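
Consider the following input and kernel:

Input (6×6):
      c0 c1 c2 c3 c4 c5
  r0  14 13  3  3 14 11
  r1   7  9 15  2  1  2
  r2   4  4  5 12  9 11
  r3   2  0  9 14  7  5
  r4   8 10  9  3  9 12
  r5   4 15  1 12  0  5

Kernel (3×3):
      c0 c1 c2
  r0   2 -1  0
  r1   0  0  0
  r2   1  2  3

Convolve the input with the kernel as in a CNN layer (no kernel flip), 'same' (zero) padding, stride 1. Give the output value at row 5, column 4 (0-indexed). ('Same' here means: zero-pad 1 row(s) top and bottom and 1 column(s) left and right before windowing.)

The receptive field on the zero-padded input at this output position is [3 9 12 / 12 0 5 / 0 0 0]. Elementwise product with the kernel and sum: 3·2 + 9·-1 + 0·1 + 0·2 + 0·3.

-3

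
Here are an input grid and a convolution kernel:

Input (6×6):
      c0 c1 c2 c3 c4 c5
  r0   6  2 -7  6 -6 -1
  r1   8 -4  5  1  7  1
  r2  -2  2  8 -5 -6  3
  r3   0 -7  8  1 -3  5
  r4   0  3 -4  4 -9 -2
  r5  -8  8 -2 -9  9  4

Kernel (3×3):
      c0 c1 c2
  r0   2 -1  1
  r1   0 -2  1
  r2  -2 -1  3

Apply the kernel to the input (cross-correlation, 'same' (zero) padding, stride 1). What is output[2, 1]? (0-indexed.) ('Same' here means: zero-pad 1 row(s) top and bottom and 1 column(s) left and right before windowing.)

The receptive field on the zero-padded input at this output position is [8 -4 5 / -2 2 8 / 0 -7 8]. Elementwise product with the kernel and sum: 8·2 + -4·-1 + 5·1 + 2·-2 + 8·1 + 0·-2 + -7·-1 + 8·3.

60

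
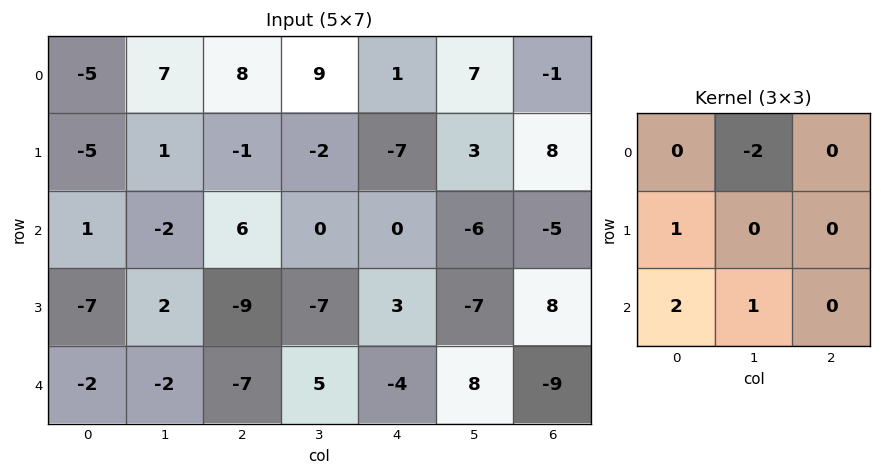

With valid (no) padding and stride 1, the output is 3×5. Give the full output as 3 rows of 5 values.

Output[0,0]: The receptive field on the input at this output position is [-5 7 8 / -5 1 -1 / 1 -2 6]. Elementwise product with the kernel and sum: 7·-2 + -5·1 + 1·2 + -2·1.

-19 -13 -7 -4 -27
-13 -5 -15 3 -7
-9 -21 -18 -1 15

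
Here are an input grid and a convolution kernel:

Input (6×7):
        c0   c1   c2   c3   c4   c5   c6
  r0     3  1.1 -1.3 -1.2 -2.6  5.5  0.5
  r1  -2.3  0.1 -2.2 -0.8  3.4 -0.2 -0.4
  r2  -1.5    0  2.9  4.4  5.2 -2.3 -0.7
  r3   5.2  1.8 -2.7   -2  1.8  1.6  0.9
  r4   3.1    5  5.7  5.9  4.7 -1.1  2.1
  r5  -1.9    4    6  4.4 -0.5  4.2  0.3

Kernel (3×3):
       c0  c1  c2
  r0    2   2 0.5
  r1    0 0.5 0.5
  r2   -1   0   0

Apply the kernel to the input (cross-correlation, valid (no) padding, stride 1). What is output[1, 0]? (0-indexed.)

-9.25

The receptive field on the input at this output position is [-2.3 0.1 -2.2 / -1.5 0 2.9 / 5.2 1.8 -2.7]. Elementwise product with the kernel and sum: -2.3·2 + 0.1·2 + -2.2·0.5 + 0·0.5 + 2.9·0.5 + 5.2·-1.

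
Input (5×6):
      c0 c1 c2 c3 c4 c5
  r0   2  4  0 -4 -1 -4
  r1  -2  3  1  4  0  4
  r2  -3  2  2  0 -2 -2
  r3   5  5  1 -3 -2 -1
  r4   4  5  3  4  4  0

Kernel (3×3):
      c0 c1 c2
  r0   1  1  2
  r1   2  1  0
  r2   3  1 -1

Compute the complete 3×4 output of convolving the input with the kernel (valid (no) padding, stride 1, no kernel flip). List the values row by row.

-4 11 8 -5
18 37 11 0
32 29 6 2

Output[0,0]: The receptive field on the input at this output position is [2 4 0 / -2 3 1 / -3 2 2]. Elementwise product with the kernel and sum: 2·1 + 4·1 + 0·2 + -2·2 + 3·1 + -3·3 + 2·1 + 2·-1.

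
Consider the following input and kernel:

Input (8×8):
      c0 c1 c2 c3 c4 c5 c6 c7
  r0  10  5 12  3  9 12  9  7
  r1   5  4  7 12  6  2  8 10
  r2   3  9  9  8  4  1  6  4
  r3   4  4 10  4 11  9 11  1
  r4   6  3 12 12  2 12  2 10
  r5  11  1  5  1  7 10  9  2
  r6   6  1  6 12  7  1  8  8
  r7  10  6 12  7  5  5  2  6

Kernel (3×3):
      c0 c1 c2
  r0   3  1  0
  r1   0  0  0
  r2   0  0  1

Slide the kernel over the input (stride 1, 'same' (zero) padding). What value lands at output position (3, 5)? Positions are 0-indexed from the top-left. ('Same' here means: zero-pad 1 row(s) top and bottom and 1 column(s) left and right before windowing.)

The receptive field on the zero-padded input at this output position is [4 1 6 / 11 9 11 / 2 12 2]. Elementwise product with the kernel and sum: 4·3 + 1·1 + 2·1.

15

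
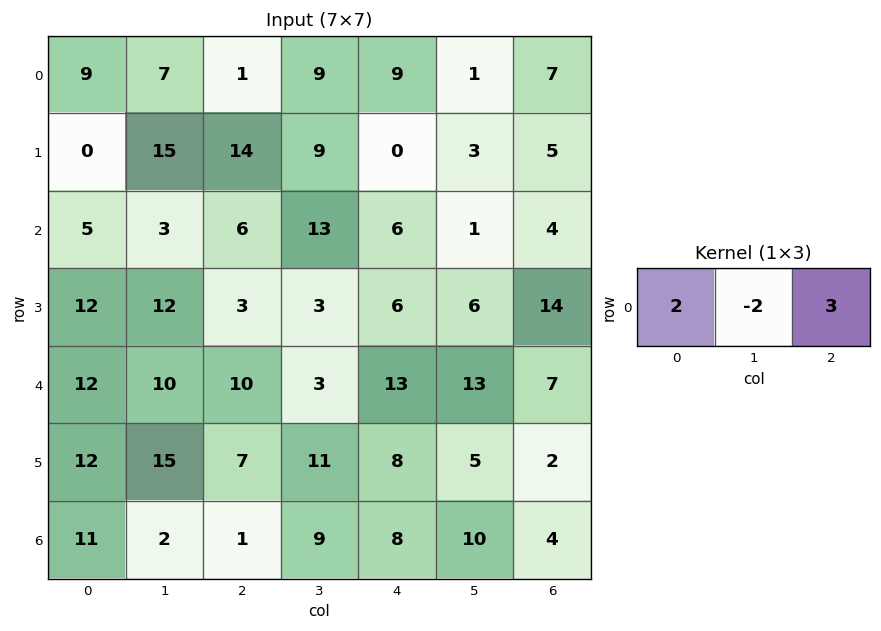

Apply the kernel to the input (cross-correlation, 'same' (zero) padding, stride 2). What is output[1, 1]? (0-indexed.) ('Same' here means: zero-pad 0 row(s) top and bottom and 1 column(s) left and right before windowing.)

33

The receptive field on the zero-padded input at this output position is [3 6 13]. Elementwise product with the kernel and sum: 3·2 + 6·-2 + 13·3.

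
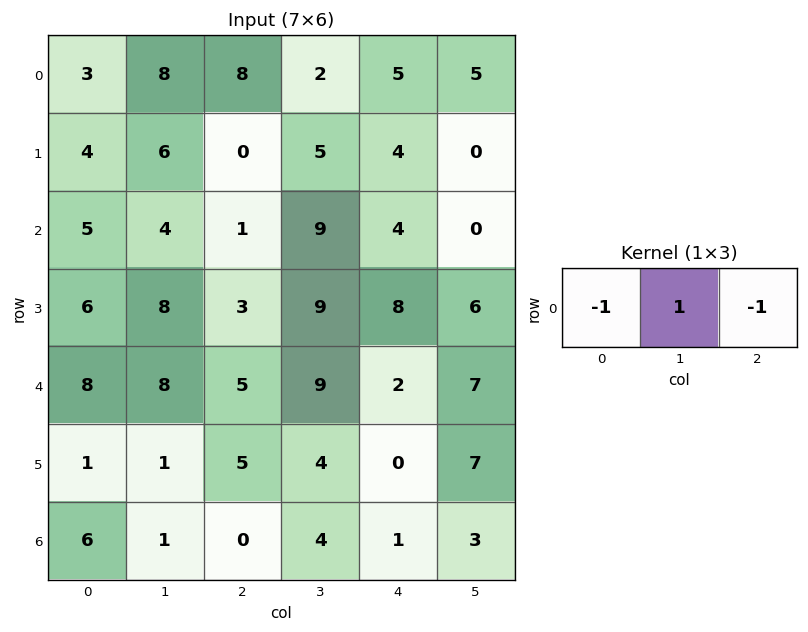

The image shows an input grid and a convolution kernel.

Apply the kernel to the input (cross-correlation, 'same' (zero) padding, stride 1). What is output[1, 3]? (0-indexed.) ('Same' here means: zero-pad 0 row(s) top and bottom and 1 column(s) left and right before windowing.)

1

The receptive field on the zero-padded input at this output position is [0 5 4]. Elementwise product with the kernel and sum: 0·-1 + 5·1 + 4·-1.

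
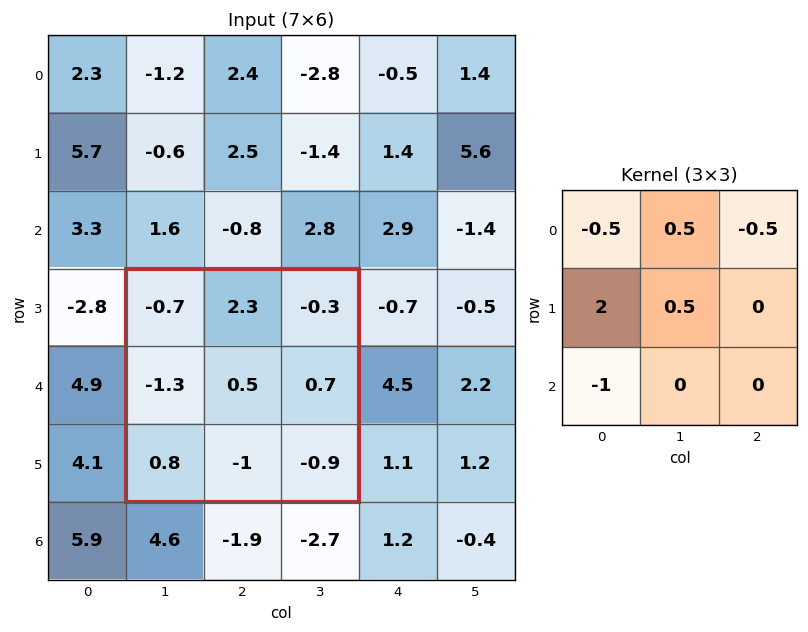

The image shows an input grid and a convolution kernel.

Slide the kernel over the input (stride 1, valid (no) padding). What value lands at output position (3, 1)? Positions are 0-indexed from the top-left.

-1.5

The receptive field on the input at this output position is [-0.7 2.3 -0.3 / -1.3 0.5 0.7 / 0.8 -1 -0.9]. Elementwise product with the kernel and sum: -0.7·-0.5 + 2.3·0.5 + -0.3·-0.5 + -1.3·2 + 0.5·0.5 + 0.8·-1.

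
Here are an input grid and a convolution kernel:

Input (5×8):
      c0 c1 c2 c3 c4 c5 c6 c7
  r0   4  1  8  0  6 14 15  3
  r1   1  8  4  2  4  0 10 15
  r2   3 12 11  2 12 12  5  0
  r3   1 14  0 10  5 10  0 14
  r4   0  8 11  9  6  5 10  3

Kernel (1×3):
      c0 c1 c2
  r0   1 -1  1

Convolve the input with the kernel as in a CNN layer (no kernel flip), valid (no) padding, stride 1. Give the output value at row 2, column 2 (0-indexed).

The receptive field on the input at this output position is [11 2 12]. Elementwise product with the kernel and sum: 11·1 + 2·-1 + 12·1.

21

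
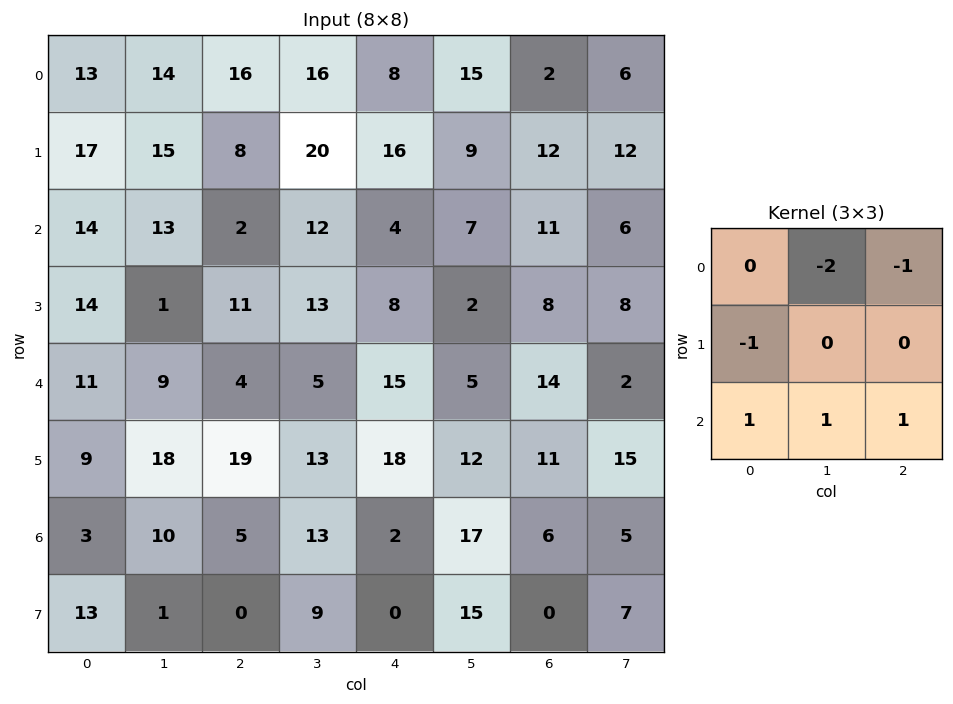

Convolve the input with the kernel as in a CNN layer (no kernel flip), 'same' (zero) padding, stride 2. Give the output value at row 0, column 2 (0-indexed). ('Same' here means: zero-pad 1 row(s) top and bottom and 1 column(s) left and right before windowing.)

29

The receptive field on the zero-padded input at this output position is [0 0 0 / 16 8 15 / 20 16 9]. Elementwise product with the kernel and sum: 0·-2 + 0·-1 + 16·-1 + 20·1 + 16·1 + 9·1.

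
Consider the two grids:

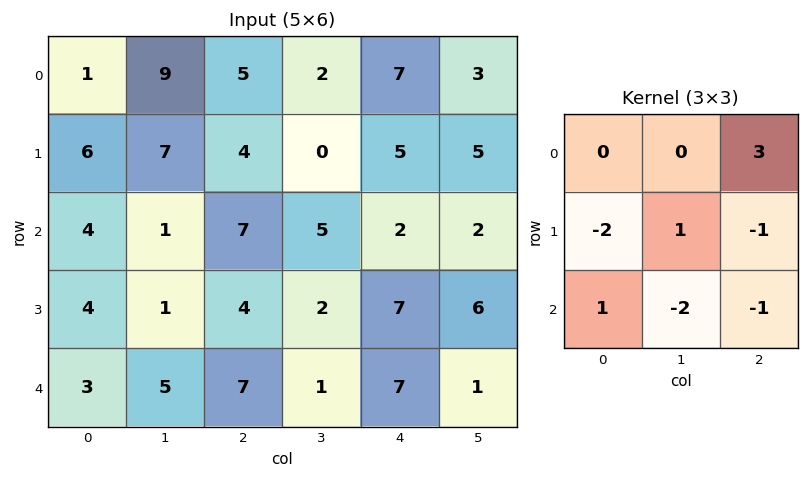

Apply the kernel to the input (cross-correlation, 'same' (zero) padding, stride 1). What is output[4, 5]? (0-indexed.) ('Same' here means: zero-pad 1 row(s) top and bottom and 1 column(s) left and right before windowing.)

-13

The receptive field on the zero-padded input at this output position is [7 6 0 / 7 1 0 / 0 0 0]. Elementwise product with the kernel and sum: 0·3 + 7·-2 + 1·1 + 0·-1 + 0·1 + 0·-2 + 0·-1.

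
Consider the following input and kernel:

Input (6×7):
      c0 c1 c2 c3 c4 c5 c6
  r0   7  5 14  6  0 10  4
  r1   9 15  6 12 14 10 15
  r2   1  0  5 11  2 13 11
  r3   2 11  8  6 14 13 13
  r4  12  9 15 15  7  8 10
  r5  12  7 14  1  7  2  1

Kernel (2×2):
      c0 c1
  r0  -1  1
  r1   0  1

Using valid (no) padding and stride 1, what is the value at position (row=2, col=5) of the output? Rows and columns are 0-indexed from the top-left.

The receptive field on the input at this output position is [13 11 / 13 13]. Elementwise product with the kernel and sum: 13·-1 + 11·1 + 13·1.

11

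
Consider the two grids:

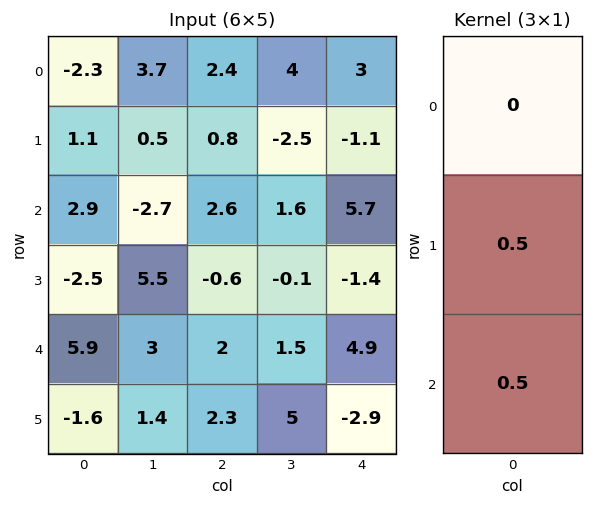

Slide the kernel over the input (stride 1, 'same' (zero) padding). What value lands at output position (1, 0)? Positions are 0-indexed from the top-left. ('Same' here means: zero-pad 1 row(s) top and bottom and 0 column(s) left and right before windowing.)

The receptive field on the zero-padded input at this output position is [-2.3 / 1.1 / 2.9]. Elementwise product with the kernel and sum: 1.1·0.5 + 2.9·0.5.

2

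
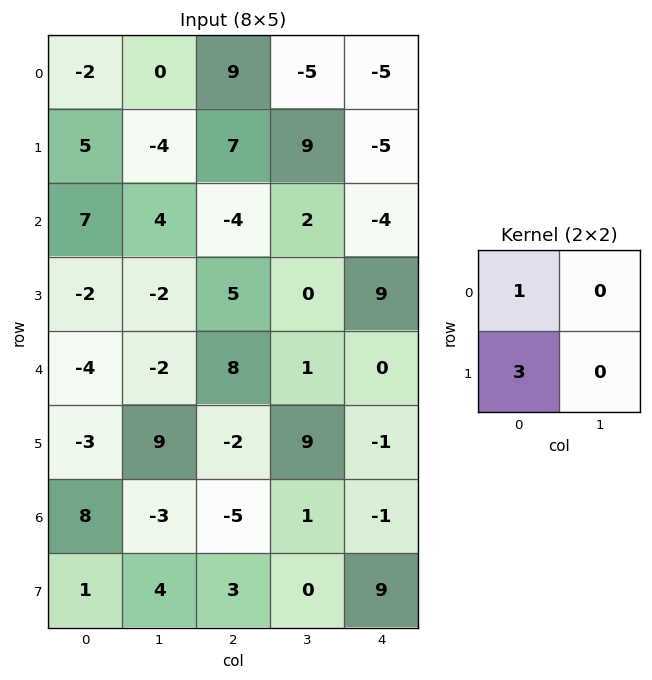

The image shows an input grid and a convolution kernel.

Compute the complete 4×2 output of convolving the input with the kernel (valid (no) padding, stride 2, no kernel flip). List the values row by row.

Output[0,0]: The receptive field on the input at this output position is [-2 0 / 5 -4]. Elementwise product with the kernel and sum: -2·1 + 5·3.
Output[0,1]: The receptive field on the input at this output position is [9 -5 / 7 9]. Elementwise product with the kernel and sum: 9·1 + 7·3.

13 30
1 11
-13 2
11 4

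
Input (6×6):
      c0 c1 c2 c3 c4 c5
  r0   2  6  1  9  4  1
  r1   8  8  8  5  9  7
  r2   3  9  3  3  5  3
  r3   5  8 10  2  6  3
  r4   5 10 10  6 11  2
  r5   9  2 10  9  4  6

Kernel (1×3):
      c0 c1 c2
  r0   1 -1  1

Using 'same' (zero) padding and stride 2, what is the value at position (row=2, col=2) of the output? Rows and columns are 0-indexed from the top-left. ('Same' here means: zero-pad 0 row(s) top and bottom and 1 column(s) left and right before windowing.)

The receptive field on the zero-padded input at this output position is [6 11 2]. Elementwise product with the kernel and sum: 6·1 + 11·-1 + 2·1.

-3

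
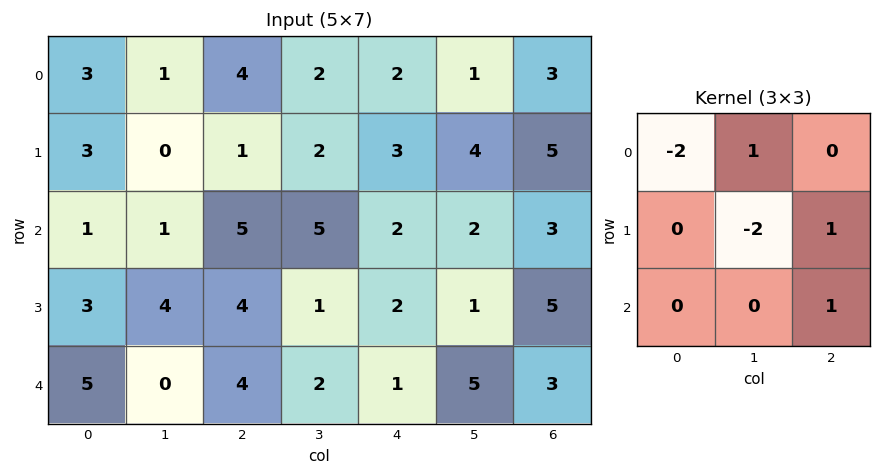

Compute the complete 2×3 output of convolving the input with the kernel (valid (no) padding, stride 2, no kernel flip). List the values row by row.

1 -5 -3
-1 -4 4

Output[0,0]: The receptive field on the input at this output position is [3 1 4 / 3 0 1 / 1 1 5]. Elementwise product with the kernel and sum: 3·-2 + 1·1 + 0·-2 + 1·1 + 5·1.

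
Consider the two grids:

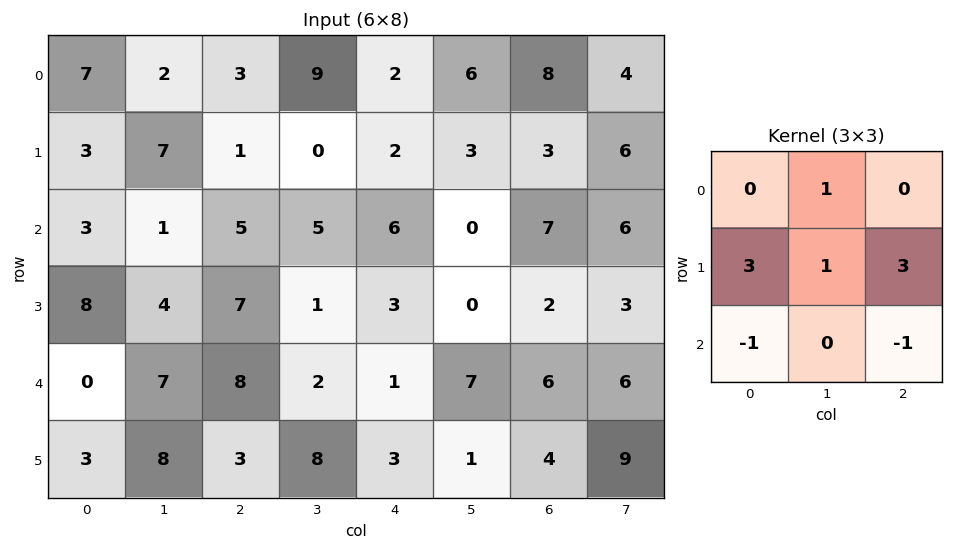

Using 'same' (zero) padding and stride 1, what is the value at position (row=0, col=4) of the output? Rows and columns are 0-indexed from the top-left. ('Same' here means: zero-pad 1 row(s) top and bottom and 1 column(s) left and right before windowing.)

44

The receptive field on the zero-padded input at this output position is [0 0 0 / 9 2 6 / 0 2 3]. Elementwise product with the kernel and sum: 0·1 + 9·3 + 2·1 + 6·3 + 0·-1 + 3·-1.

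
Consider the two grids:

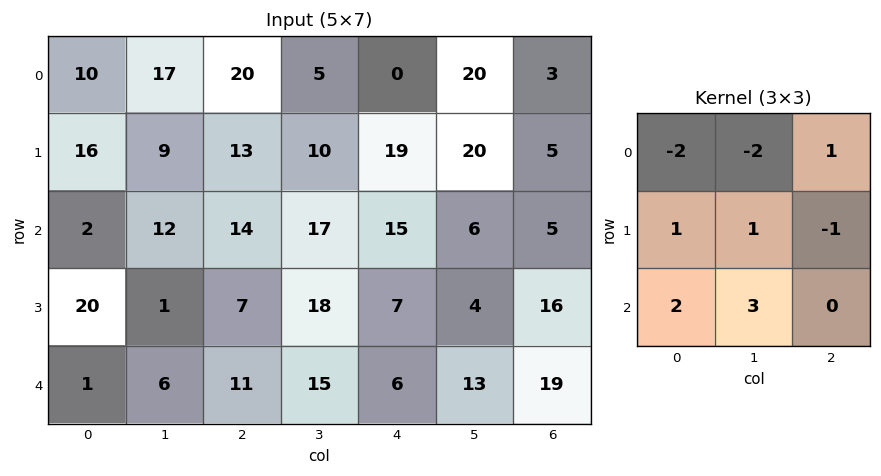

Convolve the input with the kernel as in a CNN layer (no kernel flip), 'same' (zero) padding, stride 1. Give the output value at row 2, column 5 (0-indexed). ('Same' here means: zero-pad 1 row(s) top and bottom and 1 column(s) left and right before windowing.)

-31

The receptive field on the zero-padded input at this output position is [19 20 5 / 15 6 5 / 7 4 16]. Elementwise product with the kernel and sum: 19·-2 + 20·-2 + 5·1 + 15·1 + 6·1 + 5·-1 + 7·2 + 4·3.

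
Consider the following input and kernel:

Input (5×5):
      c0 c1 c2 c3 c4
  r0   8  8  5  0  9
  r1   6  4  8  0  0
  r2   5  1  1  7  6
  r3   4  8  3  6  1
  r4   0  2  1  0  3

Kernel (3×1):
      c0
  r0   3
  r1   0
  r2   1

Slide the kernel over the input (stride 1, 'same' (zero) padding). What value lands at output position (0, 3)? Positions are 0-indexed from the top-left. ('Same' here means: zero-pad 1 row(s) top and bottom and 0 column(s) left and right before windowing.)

The receptive field on the zero-padded input at this output position is [0 / 0 / 0]. Elementwise product with the kernel and sum: 0·3 + 0·1.

0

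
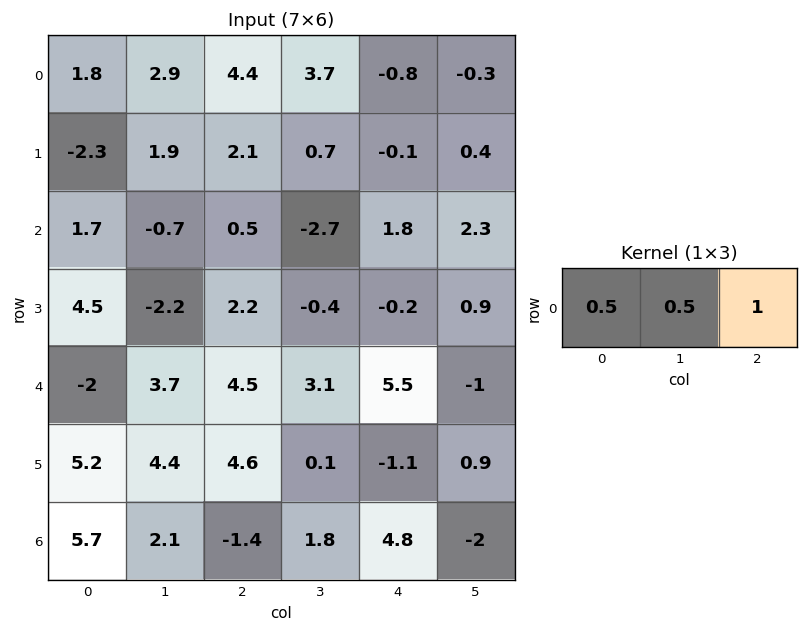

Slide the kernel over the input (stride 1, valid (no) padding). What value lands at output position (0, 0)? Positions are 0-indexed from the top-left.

The receptive field on the input at this output position is [1.8 2.9 4.4]. Elementwise product with the kernel and sum: 1.8·0.5 + 2.9·0.5 + 4.4·1.

6.75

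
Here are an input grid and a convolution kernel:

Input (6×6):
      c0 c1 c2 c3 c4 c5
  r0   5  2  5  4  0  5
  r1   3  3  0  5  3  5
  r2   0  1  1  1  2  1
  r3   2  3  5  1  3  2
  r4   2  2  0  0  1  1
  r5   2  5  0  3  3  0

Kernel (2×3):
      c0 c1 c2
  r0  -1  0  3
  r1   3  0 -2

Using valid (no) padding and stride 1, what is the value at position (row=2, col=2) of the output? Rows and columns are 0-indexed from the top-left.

14

The receptive field on the input at this output position is [1 1 2 / 5 1 3]. Elementwise product with the kernel and sum: 1·-1 + 2·3 + 5·3 + 3·-2.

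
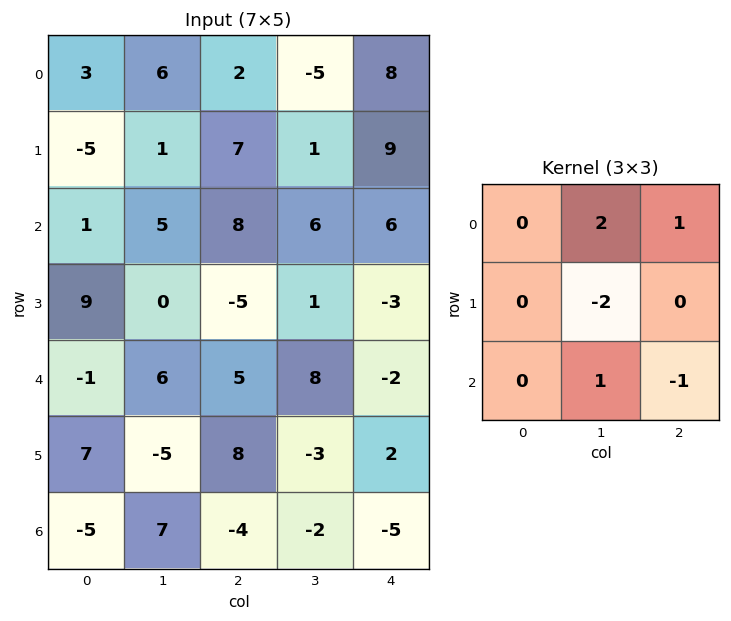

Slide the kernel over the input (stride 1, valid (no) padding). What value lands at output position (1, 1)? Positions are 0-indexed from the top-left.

The receptive field on the input at this output position is [1 7 1 / 5 8 6 / 0 -5 1]. Elementwise product with the kernel and sum: 7·2 + 1·1 + 8·-2 + -5·1 + 1·-1.

-7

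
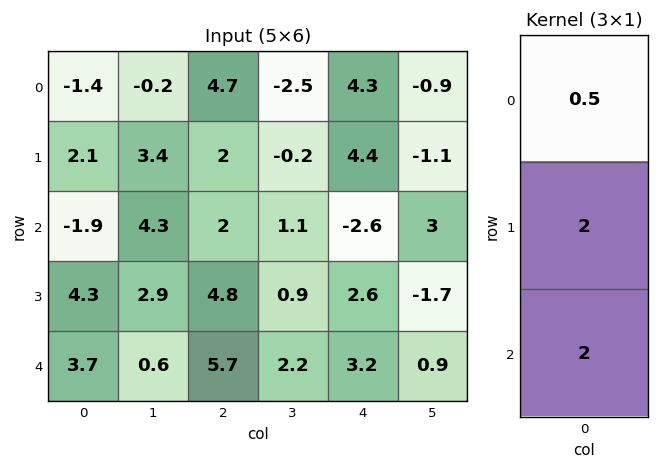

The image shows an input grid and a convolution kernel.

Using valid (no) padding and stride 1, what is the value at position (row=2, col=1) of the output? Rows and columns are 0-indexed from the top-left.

The receptive field on the input at this output position is [4.3 / 2.9 / 0.6]. Elementwise product with the kernel and sum: 4.3·0.5 + 2.9·2 + 0.6·2.

9.15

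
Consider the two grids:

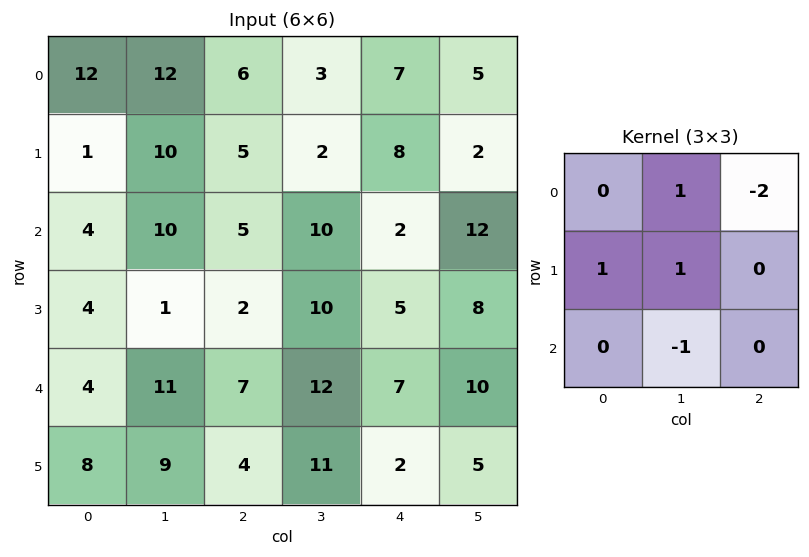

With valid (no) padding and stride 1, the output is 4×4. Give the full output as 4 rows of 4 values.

Output[0,0]: The receptive field on the input at this output position is [12 12 6 / 1 10 5 / 4 10 5]. Elementwise product with the kernel and sum: 12·1 + 6·-2 + 1·1 + 10·1 + 10·-1.
Output[0,1]: The receptive field on the input at this output position is [12 6 3 / 10 5 2 / 10 5 10]. Elementwise product with the kernel and sum: 6·1 + 3·-2 + 10·1 + 5·1 + 5·-1.

1 10 -14 5
13 14 -9 11
-6 -19 6 -14
3 -4 8 6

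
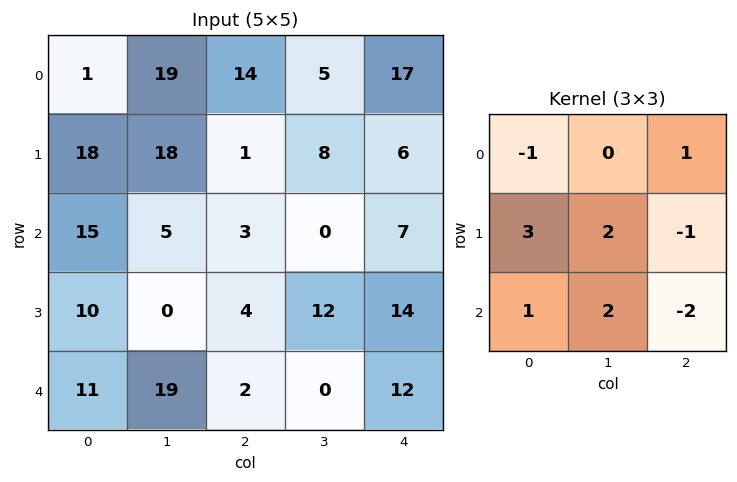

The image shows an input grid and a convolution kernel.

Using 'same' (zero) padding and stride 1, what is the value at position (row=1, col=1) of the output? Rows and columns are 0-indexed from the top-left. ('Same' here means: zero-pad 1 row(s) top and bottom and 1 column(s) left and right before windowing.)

121

The receptive field on the zero-padded input at this output position is [1 19 14 / 18 18 1 / 15 5 3]. Elementwise product with the kernel and sum: 1·-1 + 14·1 + 18·3 + 18·2 + 1·-1 + 15·1 + 5·2 + 3·-2.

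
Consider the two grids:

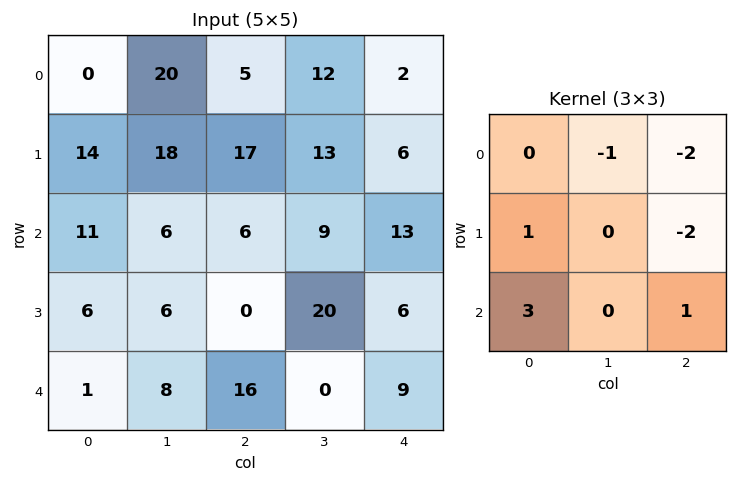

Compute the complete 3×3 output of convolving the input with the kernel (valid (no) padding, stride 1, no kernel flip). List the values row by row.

Output[0,0]: The receptive field on the input at this output position is [0 20 5 / 14 18 17 / 11 6 6]. Elementwise product with the kernel and sum: 20·-1 + 5·-2 + 14·1 + 17·-2 + 11·3 + 6·1.
Output[0,1]: The receptive field on the input at this output position is [20 5 12 / 18 17 13 / 6 6 9]. Elementwise product with the kernel and sum: 5·-1 + 12·-2 + 18·1 + 13·-2 + 6·3 + 9·1.

-11 -10 20
-35 -17 -39
7 -34 10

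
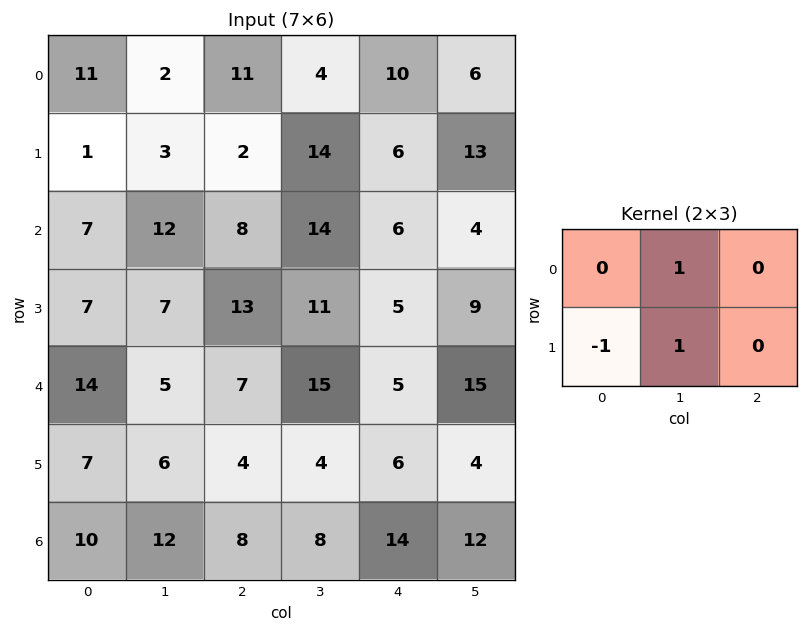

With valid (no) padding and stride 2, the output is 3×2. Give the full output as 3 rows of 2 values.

4 16
12 12
4 15

Output[0,0]: The receptive field on the input at this output position is [11 2 11 / 1 3 2]. Elementwise product with the kernel and sum: 2·1 + 1·-1 + 3·1.
Output[0,1]: The receptive field on the input at this output position is [11 4 10 / 2 14 6]. Elementwise product with the kernel and sum: 4·1 + 2·-1 + 14·1.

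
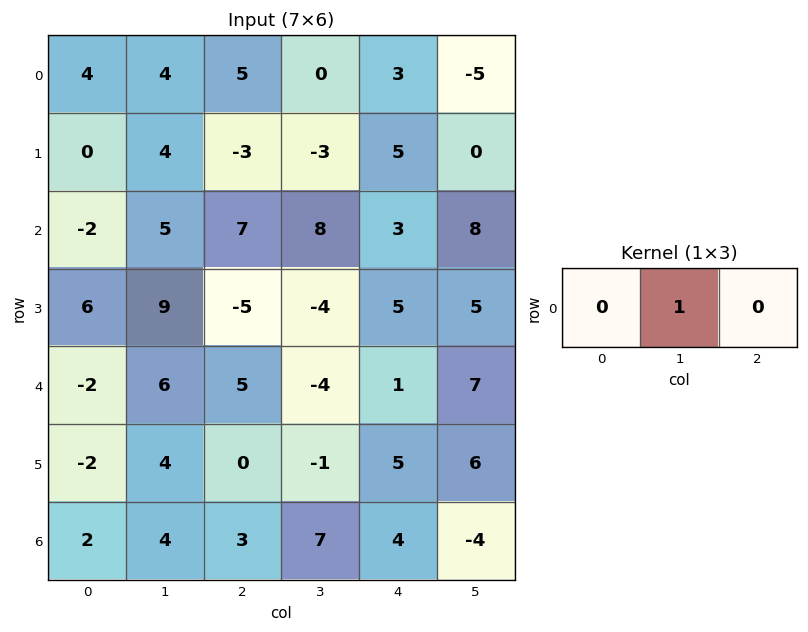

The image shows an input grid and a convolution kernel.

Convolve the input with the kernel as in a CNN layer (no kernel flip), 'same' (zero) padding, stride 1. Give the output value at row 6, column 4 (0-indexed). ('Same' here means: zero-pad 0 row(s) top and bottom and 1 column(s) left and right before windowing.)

The receptive field on the zero-padded input at this output position is [7 4 -4]. Elementwise product with the kernel and sum: 4·1.

4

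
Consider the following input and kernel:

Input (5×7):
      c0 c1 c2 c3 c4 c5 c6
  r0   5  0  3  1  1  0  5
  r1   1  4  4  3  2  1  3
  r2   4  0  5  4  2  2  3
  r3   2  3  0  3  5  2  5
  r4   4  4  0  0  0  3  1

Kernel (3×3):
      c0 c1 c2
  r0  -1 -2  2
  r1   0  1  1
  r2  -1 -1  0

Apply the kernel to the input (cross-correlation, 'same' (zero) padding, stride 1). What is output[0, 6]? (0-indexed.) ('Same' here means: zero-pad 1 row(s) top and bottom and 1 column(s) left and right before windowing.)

The receptive field on the zero-padded input at this output position is [0 0 0 / 0 5 0 / 1 3 0]. Elementwise product with the kernel and sum: 0·-1 + 0·-2 + 0·2 + 5·1 + 0·1 + 1·-1 + 3·-1.

1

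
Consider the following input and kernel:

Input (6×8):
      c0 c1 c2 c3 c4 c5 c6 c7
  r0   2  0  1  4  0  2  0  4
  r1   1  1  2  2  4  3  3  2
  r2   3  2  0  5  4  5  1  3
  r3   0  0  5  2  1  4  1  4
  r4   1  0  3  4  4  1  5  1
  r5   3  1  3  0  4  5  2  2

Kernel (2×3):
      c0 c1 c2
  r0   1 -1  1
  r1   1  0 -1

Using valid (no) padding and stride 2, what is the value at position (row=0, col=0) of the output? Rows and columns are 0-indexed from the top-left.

2

The receptive field on the input at this output position is [2 0 1 / 1 1 2]. Elementwise product with the kernel and sum: 2·1 + 0·-1 + 1·1 + 1·1 + 2·-1.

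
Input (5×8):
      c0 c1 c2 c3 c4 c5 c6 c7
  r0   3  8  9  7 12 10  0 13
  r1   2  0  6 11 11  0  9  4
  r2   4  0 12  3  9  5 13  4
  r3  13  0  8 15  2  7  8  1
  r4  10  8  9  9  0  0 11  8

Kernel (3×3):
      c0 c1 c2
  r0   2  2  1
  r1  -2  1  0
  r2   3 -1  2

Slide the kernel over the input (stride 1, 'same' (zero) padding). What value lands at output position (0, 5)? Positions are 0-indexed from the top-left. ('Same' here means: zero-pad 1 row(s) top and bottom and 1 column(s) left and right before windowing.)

The receptive field on the zero-padded input at this output position is [0 0 0 / 12 10 0 / 11 0 9]. Elementwise product with the kernel and sum: 0·2 + 0·2 + 0·1 + 12·-2 + 10·1 + 11·3 + 0·-1 + 9·2.

37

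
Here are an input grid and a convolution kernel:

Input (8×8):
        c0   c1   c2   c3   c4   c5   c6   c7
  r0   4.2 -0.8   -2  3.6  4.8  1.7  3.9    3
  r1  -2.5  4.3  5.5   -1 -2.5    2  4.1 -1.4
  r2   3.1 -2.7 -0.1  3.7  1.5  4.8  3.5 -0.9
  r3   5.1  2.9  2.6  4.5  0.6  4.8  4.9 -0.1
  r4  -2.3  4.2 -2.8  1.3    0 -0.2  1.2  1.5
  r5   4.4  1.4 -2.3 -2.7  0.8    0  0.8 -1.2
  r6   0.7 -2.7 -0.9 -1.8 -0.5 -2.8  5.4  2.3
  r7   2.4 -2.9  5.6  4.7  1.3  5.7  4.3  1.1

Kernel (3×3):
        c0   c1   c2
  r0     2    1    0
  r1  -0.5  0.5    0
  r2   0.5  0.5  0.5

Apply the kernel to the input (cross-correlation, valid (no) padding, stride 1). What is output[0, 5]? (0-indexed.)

The receptive field on the input at this output position is [1.7 3.9 3 / 2 4.1 -1.4 / 4.8 3.5 -0.9]. Elementwise product with the kernel and sum: 1.7·2 + 3.9·1 + 2·-0.5 + 4.1·0.5 + 4.8·0.5 + 3.5·0.5 + -0.9·0.5.

12.05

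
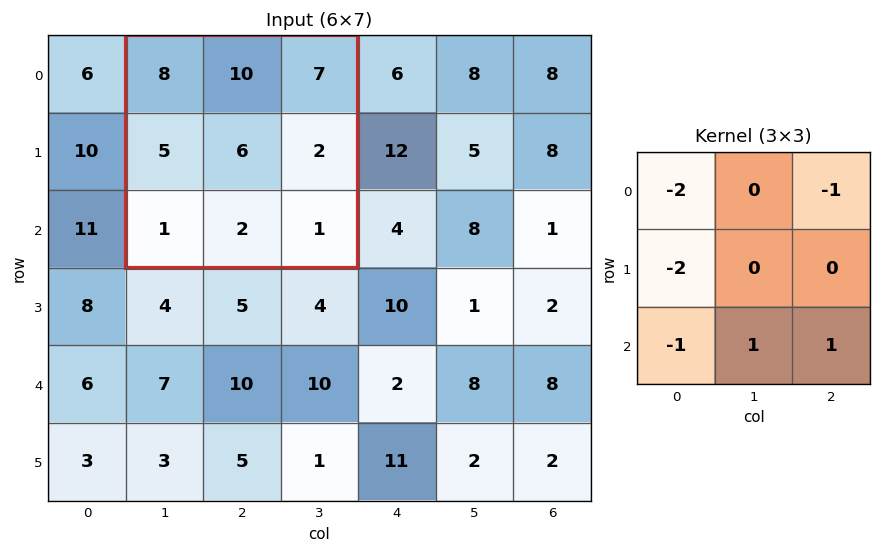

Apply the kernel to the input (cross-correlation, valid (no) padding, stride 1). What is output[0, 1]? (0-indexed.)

-31

The receptive field on the input at this output position is [8 10 7 / 5 6 2 / 1 2 1]. Elementwise product with the kernel and sum: 8·-2 + 7·-1 + 5·-2 + 1·-1 + 2·1 + 1·1.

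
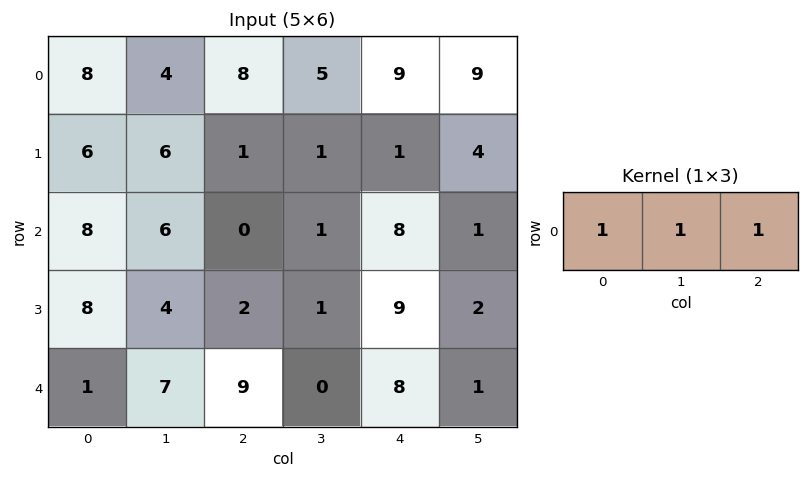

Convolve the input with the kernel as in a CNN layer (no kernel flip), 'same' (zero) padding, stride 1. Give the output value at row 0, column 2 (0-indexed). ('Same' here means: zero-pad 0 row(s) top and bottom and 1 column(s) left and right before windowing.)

The receptive field on the zero-padded input at this output position is [4 8 5]. Elementwise product with the kernel and sum: 4·1 + 8·1 + 5·1.

17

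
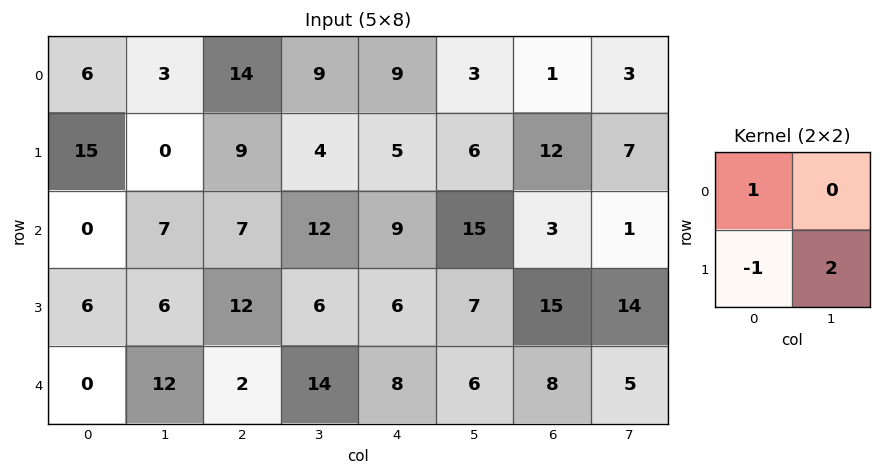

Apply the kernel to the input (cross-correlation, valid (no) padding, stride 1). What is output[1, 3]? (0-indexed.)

10

The receptive field on the input at this output position is [4 5 / 12 9]. Elementwise product with the kernel and sum: 4·1 + 12·-1 + 9·2.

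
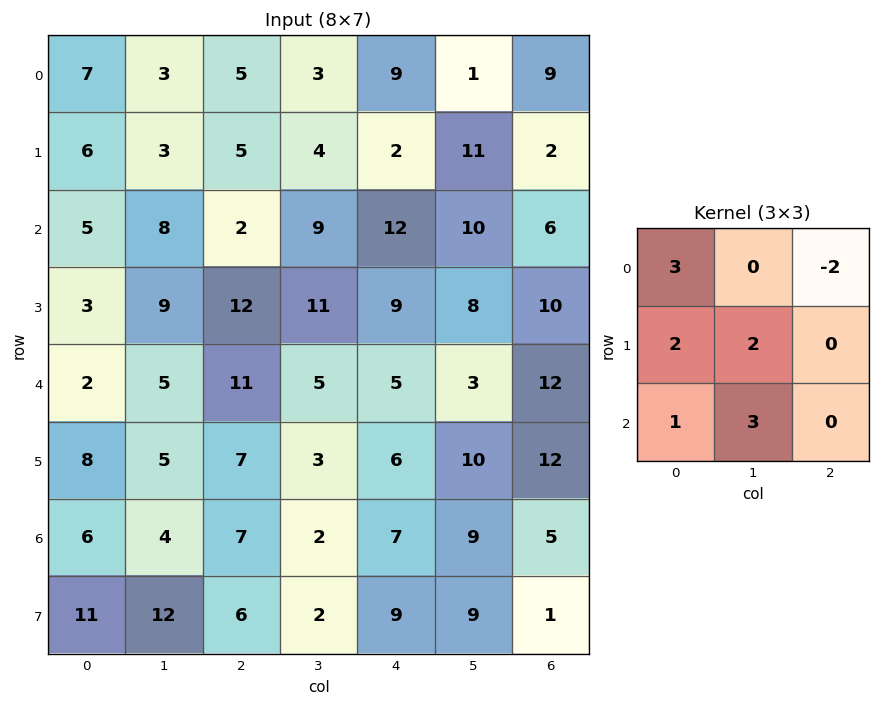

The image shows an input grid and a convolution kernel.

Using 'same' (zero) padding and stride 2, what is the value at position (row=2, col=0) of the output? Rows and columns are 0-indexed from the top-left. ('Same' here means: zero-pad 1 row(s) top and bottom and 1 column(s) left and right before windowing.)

The receptive field on the zero-padded input at this output position is [0 3 9 / 0 2 5 / 0 8 5]. Elementwise product with the kernel and sum: 0·3 + 9·-2 + 0·2 + 2·2 + 0·1 + 8·3.

10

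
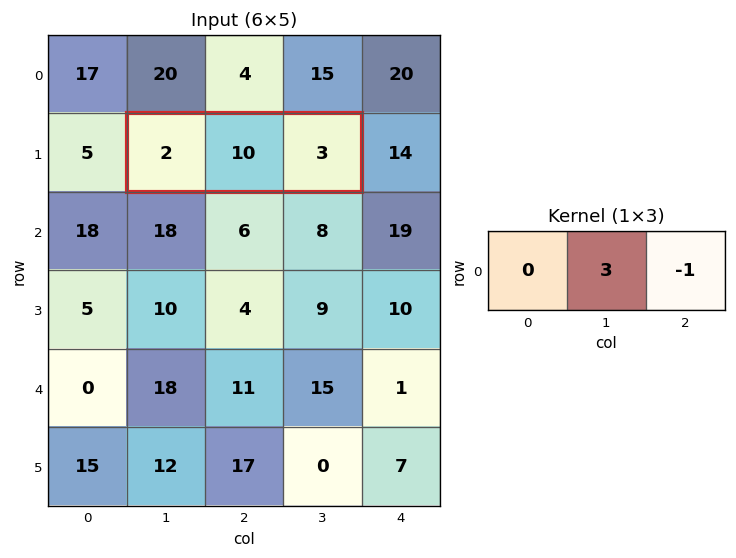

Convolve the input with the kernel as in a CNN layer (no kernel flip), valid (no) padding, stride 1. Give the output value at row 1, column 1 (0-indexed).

27

The receptive field on the input at this output position is [2 10 3]. Elementwise product with the kernel and sum: 10·3 + 3·-1.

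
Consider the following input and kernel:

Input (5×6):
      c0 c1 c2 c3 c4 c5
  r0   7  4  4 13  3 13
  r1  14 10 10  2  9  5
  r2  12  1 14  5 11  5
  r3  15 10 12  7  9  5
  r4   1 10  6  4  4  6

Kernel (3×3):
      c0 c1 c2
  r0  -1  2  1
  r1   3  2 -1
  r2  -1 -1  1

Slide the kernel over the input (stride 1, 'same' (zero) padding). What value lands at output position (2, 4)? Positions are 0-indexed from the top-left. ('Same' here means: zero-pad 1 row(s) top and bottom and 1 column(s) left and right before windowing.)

42

The receptive field on the zero-padded input at this output position is [2 9 5 / 5 11 5 / 7 9 5]. Elementwise product with the kernel and sum: 2·-1 + 9·2 + 5·1 + 5·3 + 11·2 + 5·-1 + 7·-1 + 9·-1 + 5·1.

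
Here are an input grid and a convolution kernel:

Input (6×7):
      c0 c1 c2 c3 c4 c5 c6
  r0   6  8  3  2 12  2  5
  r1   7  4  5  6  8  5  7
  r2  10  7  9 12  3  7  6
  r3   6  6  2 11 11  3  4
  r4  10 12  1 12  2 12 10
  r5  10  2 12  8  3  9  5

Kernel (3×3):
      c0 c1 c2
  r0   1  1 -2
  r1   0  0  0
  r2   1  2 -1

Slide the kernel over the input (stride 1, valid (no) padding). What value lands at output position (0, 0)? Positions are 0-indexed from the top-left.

The receptive field on the input at this output position is [6 8 3 / 7 4 5 / 10 7 9]. Elementwise product with the kernel and sum: 6·1 + 8·1 + 3·-2 + 10·1 + 7·2 + 9·-1.

23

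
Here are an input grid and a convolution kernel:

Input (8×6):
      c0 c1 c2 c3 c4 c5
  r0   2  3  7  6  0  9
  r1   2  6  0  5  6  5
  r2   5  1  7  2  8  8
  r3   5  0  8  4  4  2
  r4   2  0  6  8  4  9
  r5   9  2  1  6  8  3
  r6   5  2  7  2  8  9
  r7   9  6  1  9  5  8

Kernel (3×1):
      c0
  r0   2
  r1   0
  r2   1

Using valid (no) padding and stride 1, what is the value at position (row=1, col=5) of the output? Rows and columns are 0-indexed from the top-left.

12

The receptive field on the input at this output position is [5 / 8 / 2]. Elementwise product with the kernel and sum: 5·2 + 2·1.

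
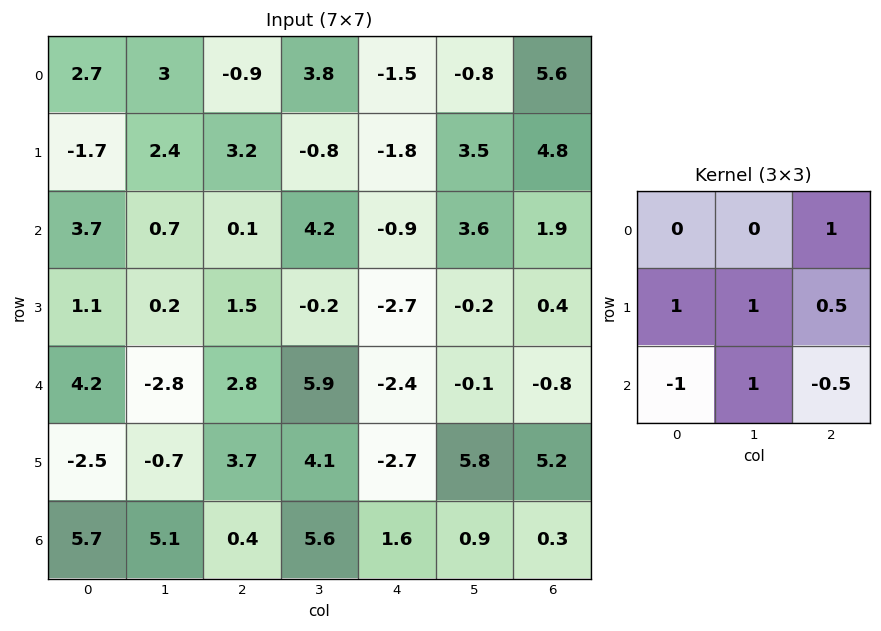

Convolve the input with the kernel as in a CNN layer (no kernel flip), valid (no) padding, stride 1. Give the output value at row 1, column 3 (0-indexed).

The receptive field on the input at this output position is [-0.8 -1.8 3.5 / 4.2 -0.9 3.6 / -0.2 -2.7 -0.2]. Elementwise product with the kernel and sum: 3.5·1 + 4.2·1 + -0.9·1 + 3.6·0.5 + -0.2·-1 + -2.7·1 + -0.2·-0.5.

6.2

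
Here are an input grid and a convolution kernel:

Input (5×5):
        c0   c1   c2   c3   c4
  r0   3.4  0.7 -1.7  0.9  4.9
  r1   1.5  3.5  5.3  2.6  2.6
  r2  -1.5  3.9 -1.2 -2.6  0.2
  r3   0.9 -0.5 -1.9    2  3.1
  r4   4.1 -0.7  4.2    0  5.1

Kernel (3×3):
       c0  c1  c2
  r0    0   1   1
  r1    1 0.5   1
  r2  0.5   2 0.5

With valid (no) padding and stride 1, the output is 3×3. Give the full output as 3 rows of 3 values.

Output[0,0]: The receptive field on the input at this output position is [3.4 0.7 -1.7 / 1.5 3.5 5.3 / -1.5 3.9 -1.2]. Elementwise product with the kernel and sum: 0.7·1 + -1.7·1 + 1.5·1 + 3.5·0.5 + 5.3·1 + -1.5·0.5 + 3.9·2 + -1.2·0.5.

14 6.2 9.3
6.55 5.55 7.5
4.2 4.8 4.45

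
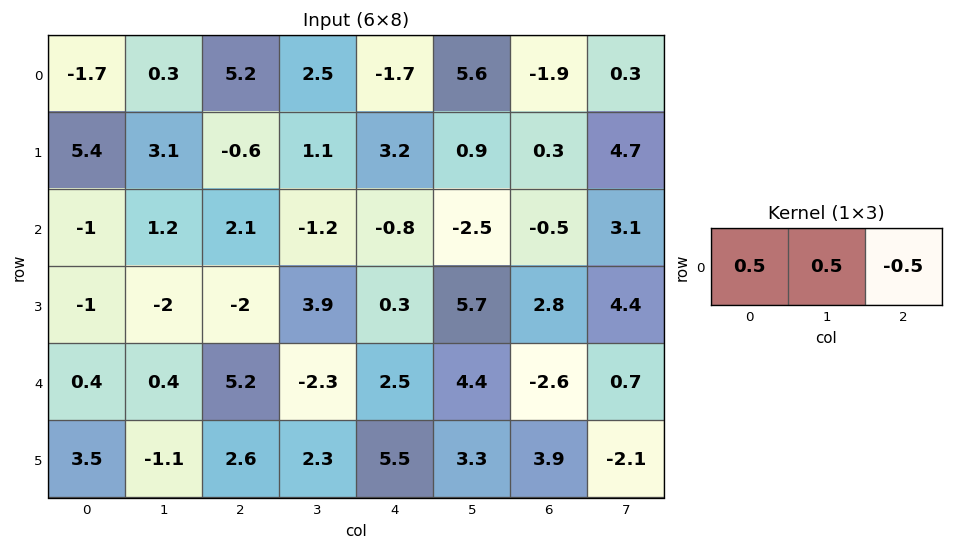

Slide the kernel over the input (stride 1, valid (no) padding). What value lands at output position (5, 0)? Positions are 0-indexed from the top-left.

-0.1

The receptive field on the input at this output position is [3.5 -1.1 2.6]. Elementwise product with the kernel and sum: 3.5·0.5 + -1.1·0.5 + 2.6·-0.5.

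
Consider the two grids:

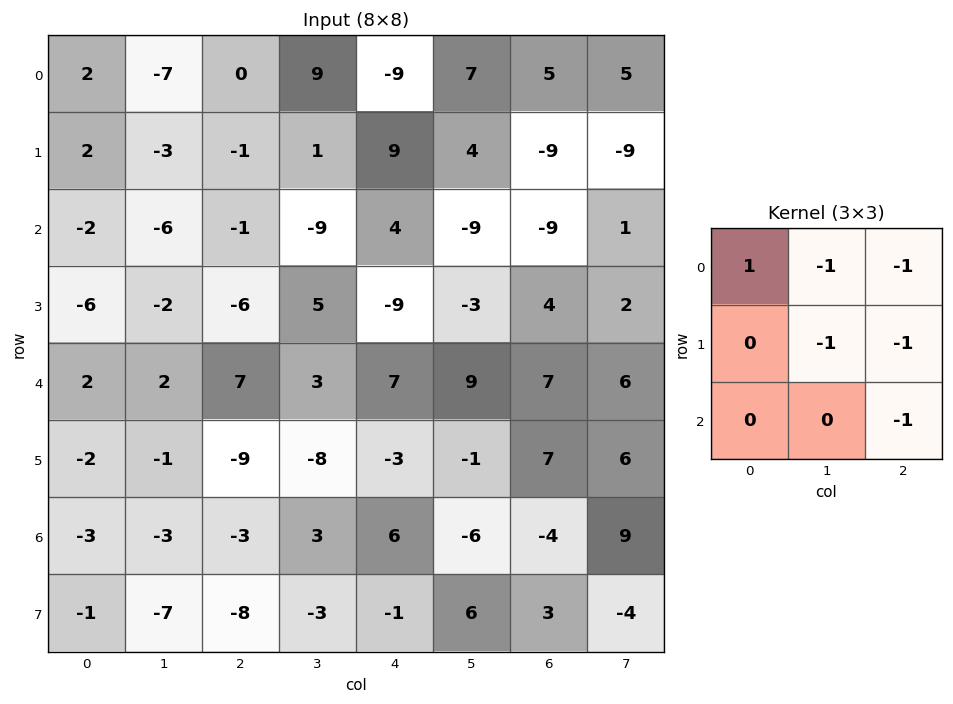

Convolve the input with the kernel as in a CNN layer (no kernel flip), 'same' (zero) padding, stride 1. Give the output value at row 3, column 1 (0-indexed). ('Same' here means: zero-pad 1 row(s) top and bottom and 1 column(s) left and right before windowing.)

The receptive field on the zero-padded input at this output position is [-2 -6 -1 / -6 -2 -6 / 2 2 7]. Elementwise product with the kernel and sum: -2·1 + -6·-1 + -1·-1 + -2·-1 + -6·-1 + 7·-1.

6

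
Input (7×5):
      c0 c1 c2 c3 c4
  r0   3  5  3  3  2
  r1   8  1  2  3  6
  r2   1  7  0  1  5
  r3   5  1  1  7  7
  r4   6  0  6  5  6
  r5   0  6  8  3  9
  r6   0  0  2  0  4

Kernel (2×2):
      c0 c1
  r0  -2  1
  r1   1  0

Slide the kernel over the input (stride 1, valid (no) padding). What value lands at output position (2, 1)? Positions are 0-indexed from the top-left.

The receptive field on the input at this output position is [7 0 / 1 1]. Elementwise product with the kernel and sum: 7·-2 + 0·1 + 1·1.

-13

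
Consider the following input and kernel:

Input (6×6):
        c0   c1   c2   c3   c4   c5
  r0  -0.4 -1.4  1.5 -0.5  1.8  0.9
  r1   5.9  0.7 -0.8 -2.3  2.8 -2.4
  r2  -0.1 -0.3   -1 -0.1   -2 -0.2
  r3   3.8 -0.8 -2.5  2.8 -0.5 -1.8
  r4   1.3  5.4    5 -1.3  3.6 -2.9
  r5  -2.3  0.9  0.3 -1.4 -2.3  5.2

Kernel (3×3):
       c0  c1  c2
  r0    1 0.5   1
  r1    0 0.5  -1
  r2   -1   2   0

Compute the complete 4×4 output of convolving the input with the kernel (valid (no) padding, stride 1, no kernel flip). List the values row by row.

1.05 -0.95 -0.1 1.2
0.9 -6.6 10.9 -7.9
10.35 -0.35 -8.75 8.75
2.7 4.25 -8.95 2.25

Output[0,0]: The receptive field on the input at this output position is [-0.4 -1.4 1.5 / 5.9 0.7 -0.8 / -0.1 -0.3 -1]. Elementwise product with the kernel and sum: -0.4·1 + -1.4·0.5 + 1.5·1 + 0.7·0.5 + -0.8·-1 + -0.1·-1 + -0.3·2.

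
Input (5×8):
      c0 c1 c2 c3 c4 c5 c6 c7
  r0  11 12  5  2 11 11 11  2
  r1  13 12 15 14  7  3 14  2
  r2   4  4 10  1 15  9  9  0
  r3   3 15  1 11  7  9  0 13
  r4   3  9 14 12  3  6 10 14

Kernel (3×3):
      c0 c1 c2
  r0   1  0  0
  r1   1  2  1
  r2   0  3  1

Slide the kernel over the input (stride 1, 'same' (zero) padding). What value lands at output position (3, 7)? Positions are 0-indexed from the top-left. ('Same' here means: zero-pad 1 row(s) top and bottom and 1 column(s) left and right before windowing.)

77

The receptive field on the zero-padded input at this output position is [9 0 0 / 0 13 0 / 10 14 0]. Elementwise product with the kernel and sum: 9·1 + 0·1 + 13·2 + 0·1 + 14·3 + 0·1.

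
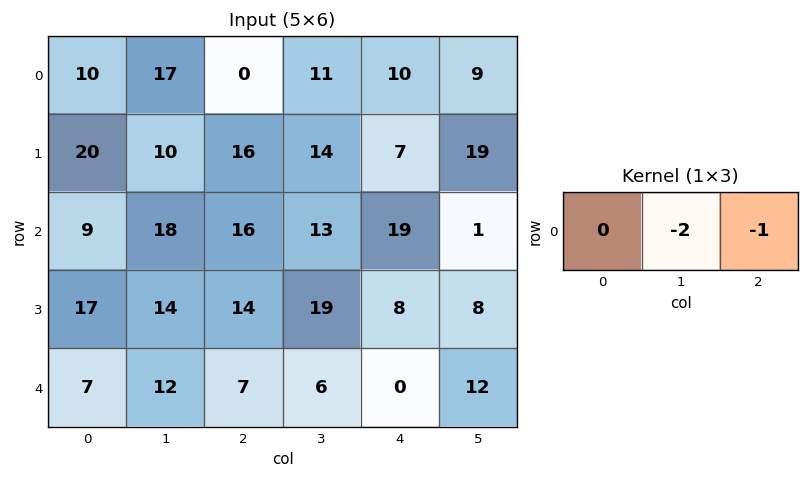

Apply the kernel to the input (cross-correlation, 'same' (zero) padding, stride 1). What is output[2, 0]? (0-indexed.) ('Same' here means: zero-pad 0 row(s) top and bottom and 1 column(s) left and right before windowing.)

The receptive field on the zero-padded input at this output position is [0 9 18]. Elementwise product with the kernel and sum: 9·-2 + 18·-1.

-36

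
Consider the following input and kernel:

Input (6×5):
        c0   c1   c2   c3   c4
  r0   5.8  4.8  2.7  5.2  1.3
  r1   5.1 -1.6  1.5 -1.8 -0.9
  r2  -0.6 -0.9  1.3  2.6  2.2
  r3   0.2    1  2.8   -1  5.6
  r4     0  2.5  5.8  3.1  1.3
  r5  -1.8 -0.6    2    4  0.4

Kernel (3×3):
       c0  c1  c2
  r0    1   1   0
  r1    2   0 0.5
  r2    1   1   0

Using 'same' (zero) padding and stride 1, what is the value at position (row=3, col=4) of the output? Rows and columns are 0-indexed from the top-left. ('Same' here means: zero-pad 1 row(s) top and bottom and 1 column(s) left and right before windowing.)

The receptive field on the zero-padded input at this output position is [2.6 2.2 0 / -1 5.6 0 / 3.1 1.3 0]. Elementwise product with the kernel and sum: 2.6·1 + 2.2·1 + -1·2 + 0·0.5 + 3.1·1 + 1.3·1.

7.2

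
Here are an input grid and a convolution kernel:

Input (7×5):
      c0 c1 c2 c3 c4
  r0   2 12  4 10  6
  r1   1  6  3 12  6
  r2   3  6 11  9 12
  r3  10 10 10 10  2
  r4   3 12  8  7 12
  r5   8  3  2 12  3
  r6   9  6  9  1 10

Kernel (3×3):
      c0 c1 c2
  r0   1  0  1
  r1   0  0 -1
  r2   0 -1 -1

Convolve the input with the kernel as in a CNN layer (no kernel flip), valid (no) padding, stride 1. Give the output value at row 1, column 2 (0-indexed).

The receptive field on the input at this output position is [3 12 6 / 11 9 12 / 10 10 2]. Elementwise product with the kernel and sum: 3·1 + 6·1 + 12·-1 + 10·-1 + 2·-1.

-15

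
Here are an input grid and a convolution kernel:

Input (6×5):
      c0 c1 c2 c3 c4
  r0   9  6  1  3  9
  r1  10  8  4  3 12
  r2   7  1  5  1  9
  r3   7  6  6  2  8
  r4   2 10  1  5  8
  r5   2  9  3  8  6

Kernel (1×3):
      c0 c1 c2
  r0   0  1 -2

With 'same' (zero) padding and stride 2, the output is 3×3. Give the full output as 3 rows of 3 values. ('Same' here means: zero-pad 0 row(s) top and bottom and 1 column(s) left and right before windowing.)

Output[0,0]: The receptive field on the zero-padded input at this output position is [0 9 6]. Elementwise product with the kernel and sum: 9·1 + 6·-2.
Output[0,1]: The receptive field on the zero-padded input at this output position is [6 1 3]. Elementwise product with the kernel and sum: 1·1 + 3·-2.

-3 -5 9
5 3 9
-18 -9 8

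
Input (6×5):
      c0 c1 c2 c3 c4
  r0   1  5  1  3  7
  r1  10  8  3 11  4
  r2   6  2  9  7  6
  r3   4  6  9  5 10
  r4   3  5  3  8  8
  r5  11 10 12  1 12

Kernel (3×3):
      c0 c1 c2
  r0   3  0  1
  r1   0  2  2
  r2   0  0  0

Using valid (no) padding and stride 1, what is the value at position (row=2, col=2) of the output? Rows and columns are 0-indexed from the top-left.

The receptive field on the input at this output position is [9 7 6 / 9 5 10 / 3 8 8]. Elementwise product with the kernel and sum: 9·3 + 6·1 + 5·2 + 10·2.

63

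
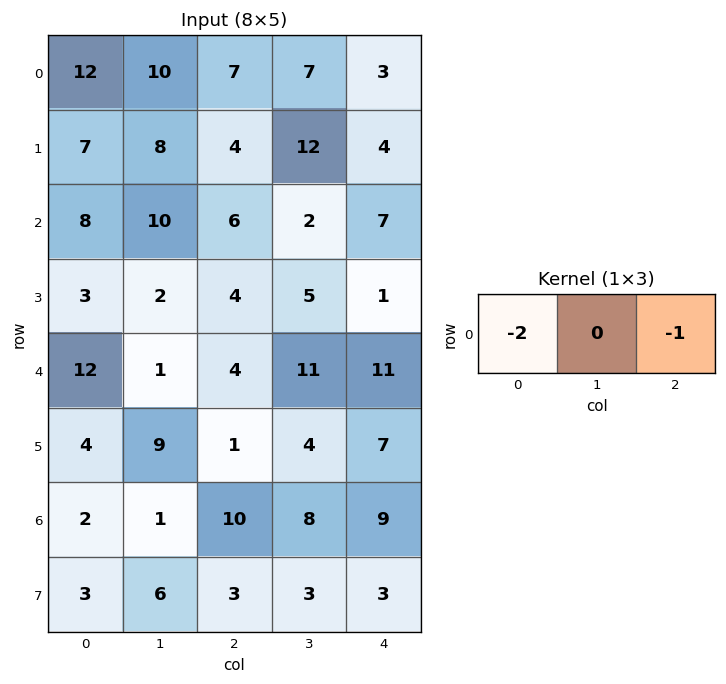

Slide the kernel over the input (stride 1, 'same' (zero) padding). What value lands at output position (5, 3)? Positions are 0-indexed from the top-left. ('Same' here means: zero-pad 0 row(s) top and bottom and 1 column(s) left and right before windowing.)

-9

The receptive field on the zero-padded input at this output position is [1 4 7]. Elementwise product with the kernel and sum: 1·-2 + 7·-1.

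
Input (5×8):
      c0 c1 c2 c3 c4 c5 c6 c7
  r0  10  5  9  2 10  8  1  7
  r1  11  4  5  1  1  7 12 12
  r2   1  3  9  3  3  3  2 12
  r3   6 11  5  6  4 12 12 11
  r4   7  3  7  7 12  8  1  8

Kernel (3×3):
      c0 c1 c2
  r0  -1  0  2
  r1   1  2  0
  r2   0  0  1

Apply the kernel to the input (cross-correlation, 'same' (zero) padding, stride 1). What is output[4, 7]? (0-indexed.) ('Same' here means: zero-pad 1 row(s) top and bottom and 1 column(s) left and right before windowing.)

5

The receptive field on the zero-padded input at this output position is [12 11 0 / 1 8 0 / 0 0 0]. Elementwise product with the kernel and sum: 12·-1 + 0·2 + 1·1 + 8·2 + 0·1.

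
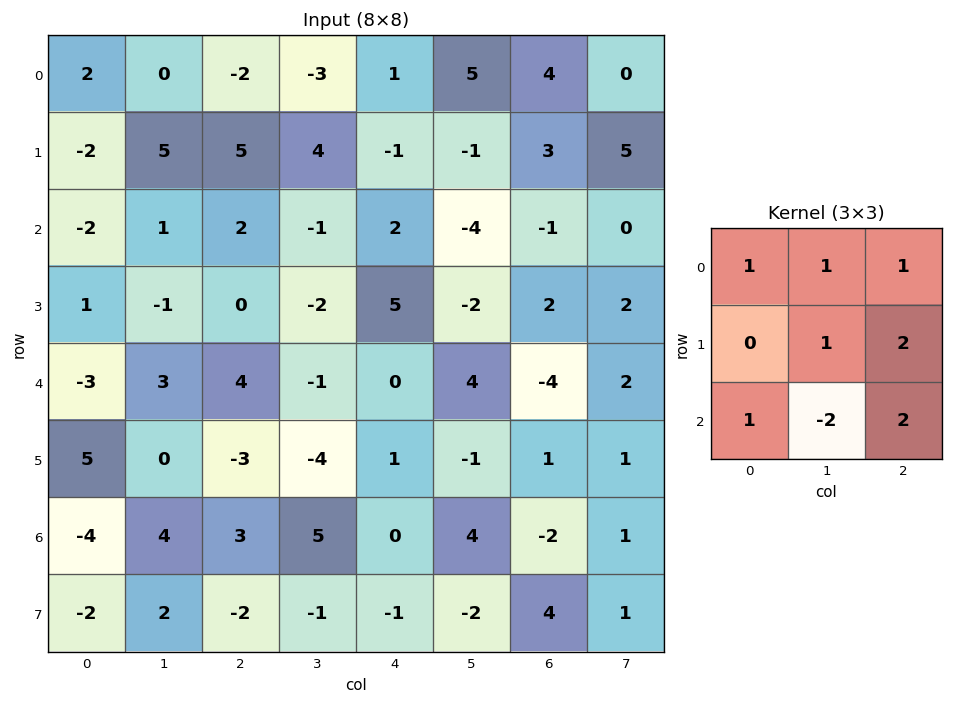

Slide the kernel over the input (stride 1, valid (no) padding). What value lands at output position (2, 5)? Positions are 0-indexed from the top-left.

The receptive field on the input at this output position is [-4 -1 0 / -2 2 2 / 4 -4 2]. Elementwise product with the kernel and sum: -4·1 + -1·1 + 0·1 + 2·1 + 2·2 + 4·1 + -4·-2 + 2·2.

17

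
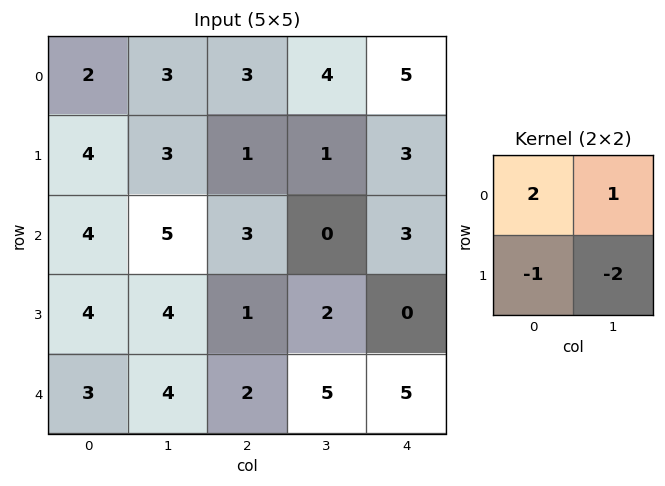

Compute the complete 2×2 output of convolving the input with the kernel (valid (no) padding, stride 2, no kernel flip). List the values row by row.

Output[0,0]: The receptive field on the input at this output position is [2 3 / 4 3]. Elementwise product with the kernel and sum: 2·2 + 3·1 + 4·-1 + 3·-2.

-3 7
1 1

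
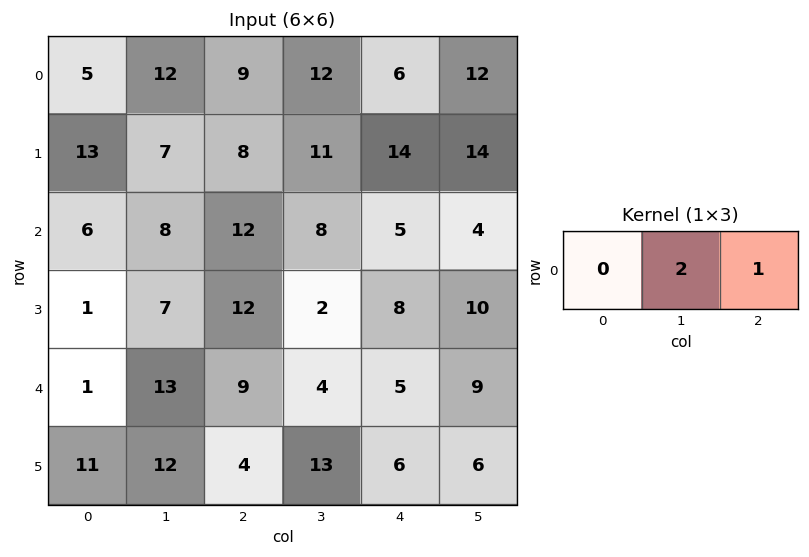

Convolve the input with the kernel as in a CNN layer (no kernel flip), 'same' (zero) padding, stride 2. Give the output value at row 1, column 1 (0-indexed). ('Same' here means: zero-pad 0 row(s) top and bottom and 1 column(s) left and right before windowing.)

The receptive field on the zero-padded input at this output position is [8 12 8]. Elementwise product with the kernel and sum: 12·2 + 8·1.

32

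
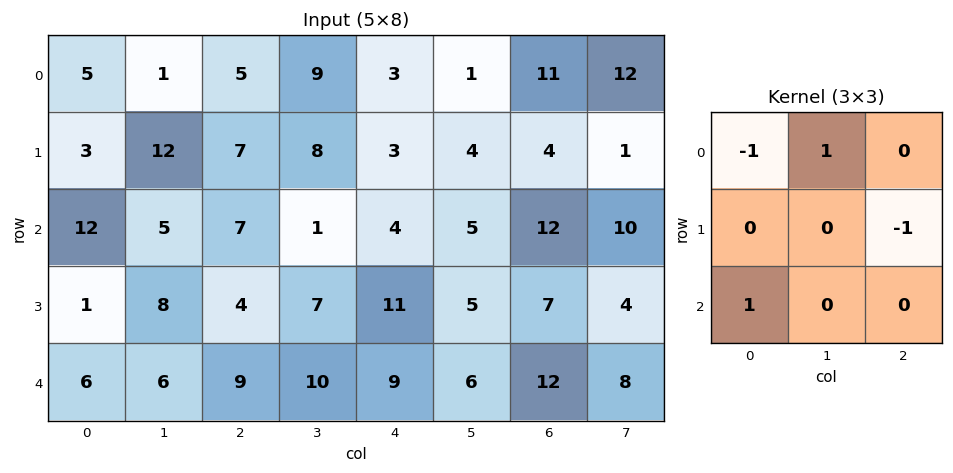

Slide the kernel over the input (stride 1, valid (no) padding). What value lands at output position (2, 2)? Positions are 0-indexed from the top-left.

The receptive field on the input at this output position is [7 1 4 / 4 7 11 / 9 10 9]. Elementwise product with the kernel and sum: 7·-1 + 1·1 + 11·-1 + 9·1.

-8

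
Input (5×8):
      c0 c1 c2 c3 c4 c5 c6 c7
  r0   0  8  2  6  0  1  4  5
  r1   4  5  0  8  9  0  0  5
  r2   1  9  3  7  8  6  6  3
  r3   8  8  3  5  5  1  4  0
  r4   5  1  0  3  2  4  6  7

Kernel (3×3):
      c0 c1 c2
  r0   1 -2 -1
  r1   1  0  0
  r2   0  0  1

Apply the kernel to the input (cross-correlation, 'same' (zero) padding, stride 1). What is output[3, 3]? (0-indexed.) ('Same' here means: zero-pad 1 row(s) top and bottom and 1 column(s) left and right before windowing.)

The receptive field on the zero-padded input at this output position is [3 7 8 / 3 5 5 / 0 3 2]. Elementwise product with the kernel and sum: 3·1 + 7·-2 + 8·-1 + 3·1 + 2·1.

-14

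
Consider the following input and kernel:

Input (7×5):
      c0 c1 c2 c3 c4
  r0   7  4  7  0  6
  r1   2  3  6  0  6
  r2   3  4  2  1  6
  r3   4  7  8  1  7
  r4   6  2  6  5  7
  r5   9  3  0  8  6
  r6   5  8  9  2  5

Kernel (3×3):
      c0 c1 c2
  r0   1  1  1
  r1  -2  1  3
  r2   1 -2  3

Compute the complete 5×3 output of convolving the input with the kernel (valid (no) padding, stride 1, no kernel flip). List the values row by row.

Output[0,0]: The receptive field on the input at this output position is [7 4 7 / 2 3 6 / 3 4 2]. Elementwise product with the kernel and sum: 7·1 + 4·1 + 7·1 + 2·-2 + 3·1 + 6·3 + 3·1 + 4·-2 + 2·3.

36 14 37
29 0 54
52 9 32
30 60 32
15 27 64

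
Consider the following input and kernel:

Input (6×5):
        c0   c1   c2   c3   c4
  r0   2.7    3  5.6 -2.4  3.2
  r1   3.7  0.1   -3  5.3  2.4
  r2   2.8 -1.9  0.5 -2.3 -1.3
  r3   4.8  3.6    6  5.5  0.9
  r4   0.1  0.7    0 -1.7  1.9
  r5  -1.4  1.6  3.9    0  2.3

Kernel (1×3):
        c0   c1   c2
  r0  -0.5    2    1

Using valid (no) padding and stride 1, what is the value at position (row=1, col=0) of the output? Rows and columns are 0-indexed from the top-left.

The receptive field on the input at this output position is [3.7 0.1 -3]. Elementwise product with the kernel and sum: 3.7·-0.5 + 0.1·2 + -3·1.

-4.65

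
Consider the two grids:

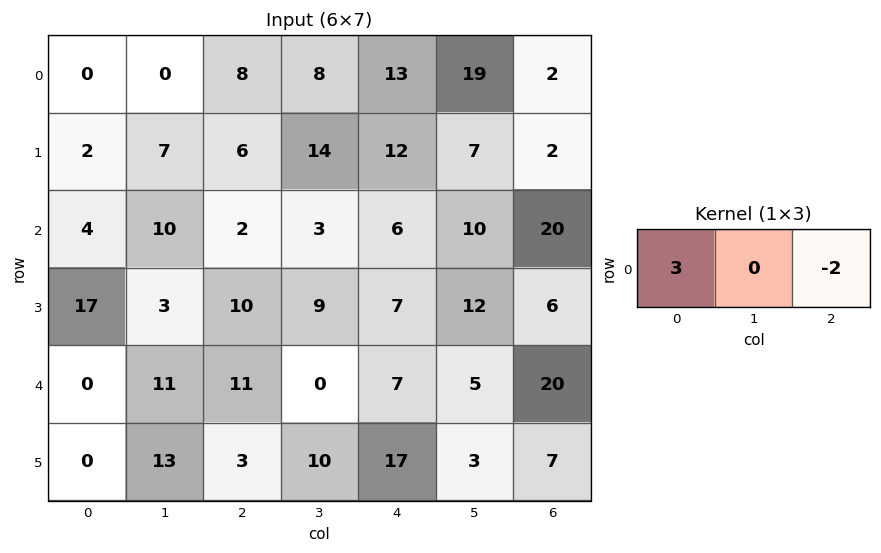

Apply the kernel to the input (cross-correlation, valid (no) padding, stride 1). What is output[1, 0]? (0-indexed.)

-6

The receptive field on the input at this output position is [2 7 6]. Elementwise product with the kernel and sum: 2·3 + 6·-2.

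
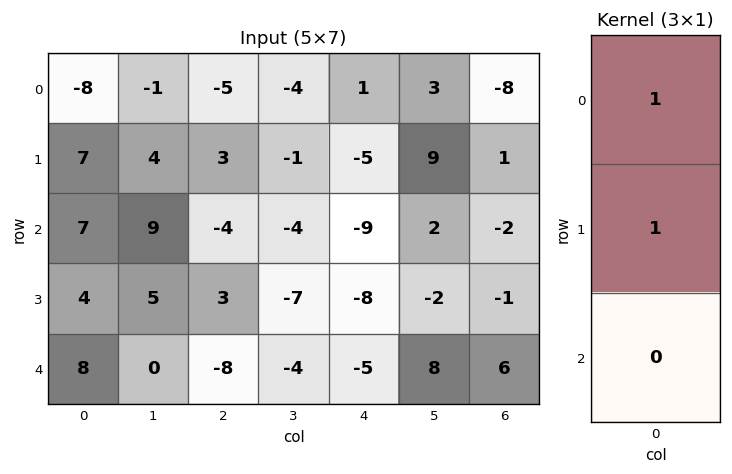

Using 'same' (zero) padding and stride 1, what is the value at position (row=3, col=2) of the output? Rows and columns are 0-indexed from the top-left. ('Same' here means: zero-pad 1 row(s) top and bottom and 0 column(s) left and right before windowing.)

The receptive field on the zero-padded input at this output position is [-4 / 3 / -8]. Elementwise product with the kernel and sum: -4·1 + 3·1.

-1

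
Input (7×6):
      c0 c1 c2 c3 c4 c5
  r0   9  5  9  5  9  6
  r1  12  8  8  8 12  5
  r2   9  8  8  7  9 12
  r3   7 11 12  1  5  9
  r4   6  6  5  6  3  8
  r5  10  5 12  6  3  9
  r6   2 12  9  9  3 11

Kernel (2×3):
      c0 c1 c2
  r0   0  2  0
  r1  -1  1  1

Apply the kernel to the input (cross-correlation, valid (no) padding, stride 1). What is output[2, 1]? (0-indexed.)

The receptive field on the input at this output position is [8 8 7 / 11 12 1]. Elementwise product with the kernel and sum: 8·2 + 11·-1 + 12·1 + 1·1.

18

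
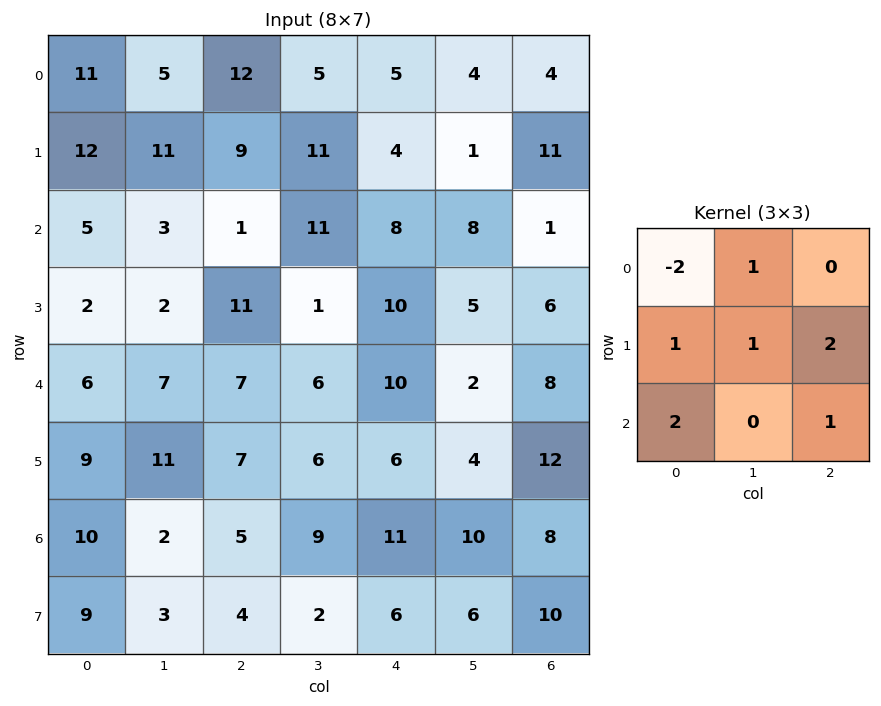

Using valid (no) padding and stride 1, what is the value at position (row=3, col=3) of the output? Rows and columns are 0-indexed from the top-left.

44

The receptive field on the input at this output position is [1 10 5 / 6 10 2 / 6 6 4]. Elementwise product with the kernel and sum: 1·-2 + 10·1 + 6·1 + 10·1 + 2·2 + 6·2 + 4·1.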